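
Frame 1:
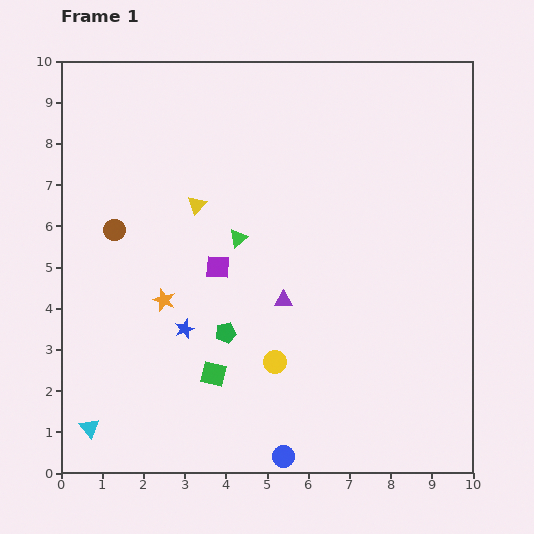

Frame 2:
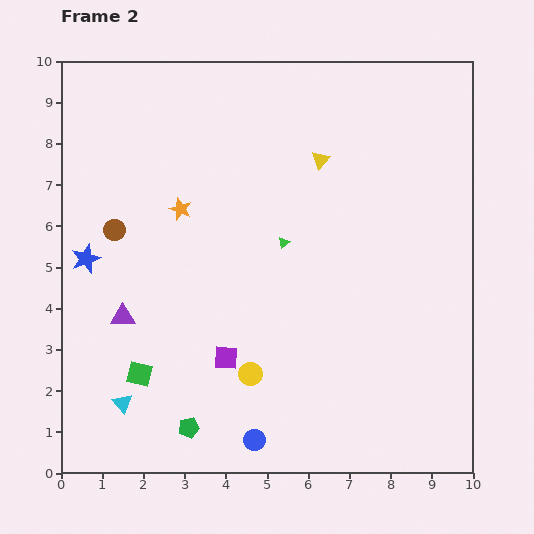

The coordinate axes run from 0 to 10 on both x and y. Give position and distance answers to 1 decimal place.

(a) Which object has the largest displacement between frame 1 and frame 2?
the purple triangle

(moved 3.9; next 3.2)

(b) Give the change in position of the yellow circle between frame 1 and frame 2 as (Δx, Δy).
(-0.6, -0.3)

The yellow circle was at (5.2, 2.7) in frame 1 and (4.6, 2.4) in frame 2.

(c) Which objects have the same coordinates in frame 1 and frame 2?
the brown circle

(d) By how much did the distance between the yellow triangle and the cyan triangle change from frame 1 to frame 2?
+1.6

Distance in frame 1: 6.0. Distance in frame 2: 7.6.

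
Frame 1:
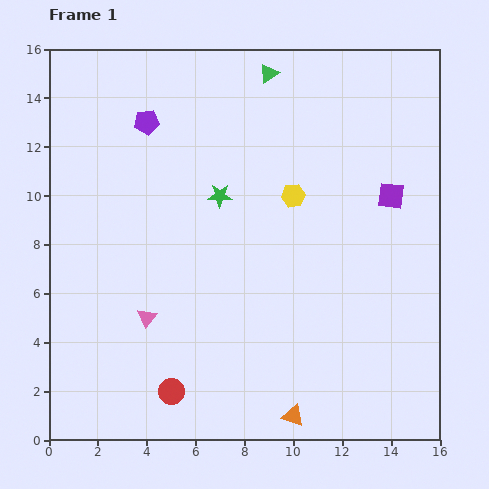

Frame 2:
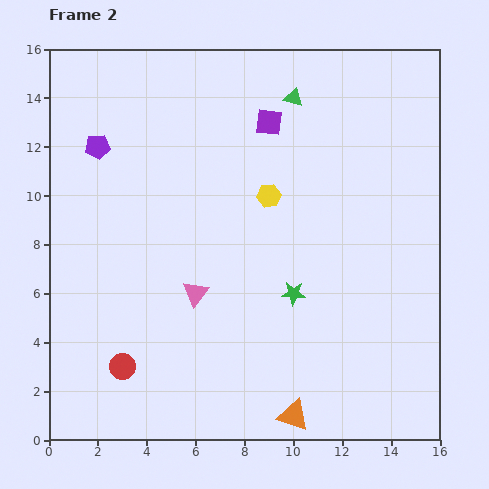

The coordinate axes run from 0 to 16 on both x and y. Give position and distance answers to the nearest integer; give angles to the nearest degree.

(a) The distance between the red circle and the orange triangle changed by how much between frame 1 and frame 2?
+2

Distance in frame 1: 5. Distance in frame 2: 7.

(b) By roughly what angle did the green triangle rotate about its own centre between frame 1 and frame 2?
48° clockwise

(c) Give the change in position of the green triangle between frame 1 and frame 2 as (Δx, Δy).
(1, -1)

The green triangle was at (9, 15) in frame 1 and (10, 14) in frame 2.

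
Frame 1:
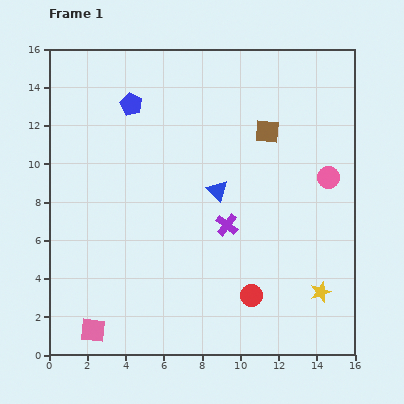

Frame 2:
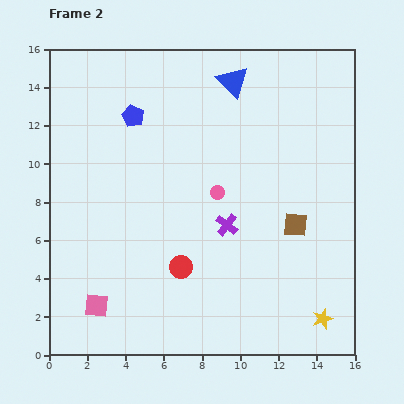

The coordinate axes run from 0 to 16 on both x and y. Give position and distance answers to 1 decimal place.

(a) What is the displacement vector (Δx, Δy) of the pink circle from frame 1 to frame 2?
(-5.8, -0.8)

The pink circle was at (14.6, 9.3) in frame 1 and (8.8, 8.5) in frame 2.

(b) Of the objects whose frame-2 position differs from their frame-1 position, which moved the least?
the blue pentagon

(moved 0.6)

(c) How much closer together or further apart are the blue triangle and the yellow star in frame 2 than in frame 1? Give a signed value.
+5.7

Distance in frame 1: 7.6. Distance in frame 2: 13.3.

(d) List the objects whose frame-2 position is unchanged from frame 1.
the purple cross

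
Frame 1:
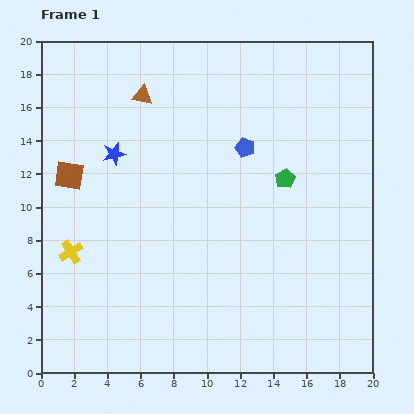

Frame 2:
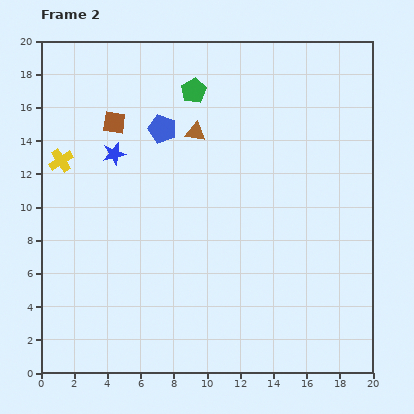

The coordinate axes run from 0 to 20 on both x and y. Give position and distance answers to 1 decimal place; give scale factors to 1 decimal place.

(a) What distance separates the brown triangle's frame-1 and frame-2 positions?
3.9

The brown triangle moved from (6.1, 16.7) to (9.3, 14.5), a distance of √(3.2² + 2.2²) ≈ 3.9.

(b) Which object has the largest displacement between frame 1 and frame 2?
the green pentagon

(moved 7.6; next 5.5)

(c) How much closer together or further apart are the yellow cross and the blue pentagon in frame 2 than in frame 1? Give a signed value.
-5.8

Distance in frame 1: 12.2. Distance in frame 2: 6.4.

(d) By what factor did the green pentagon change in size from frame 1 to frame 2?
1.3×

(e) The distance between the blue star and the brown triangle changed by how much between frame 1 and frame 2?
+1.2

Distance in frame 1: 3.9. Distance in frame 2: 5.1.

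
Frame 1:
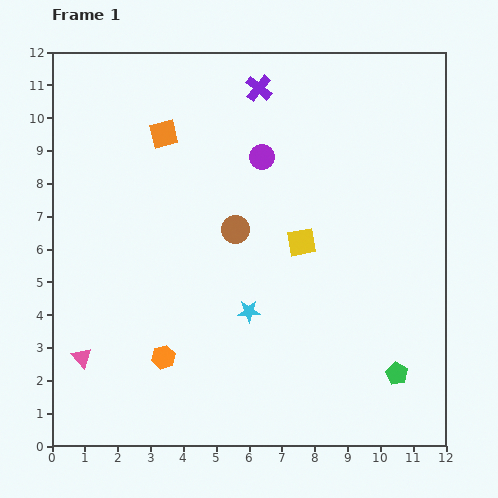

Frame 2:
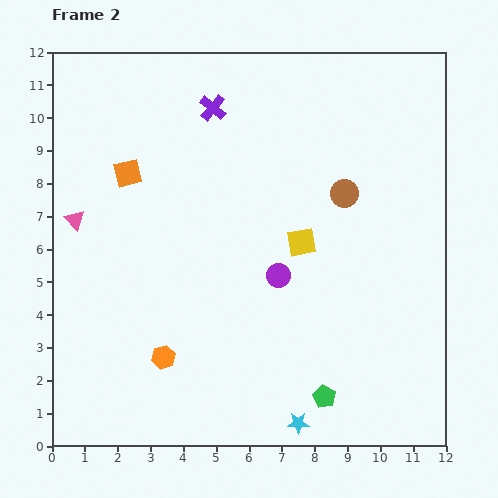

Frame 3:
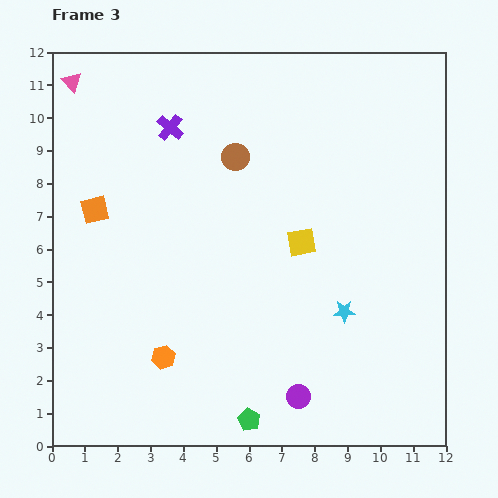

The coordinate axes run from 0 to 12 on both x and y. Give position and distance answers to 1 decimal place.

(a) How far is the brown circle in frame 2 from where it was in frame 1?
3.5

The brown circle moved from (5.6, 6.6) to (8.9, 7.7), a distance of √(3.3² + 1.1²) ≈ 3.5.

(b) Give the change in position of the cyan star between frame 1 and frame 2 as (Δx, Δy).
(1.5, -3.4)

The cyan star was at (6.0, 4.1) in frame 1 and (7.5, 0.7) in frame 2.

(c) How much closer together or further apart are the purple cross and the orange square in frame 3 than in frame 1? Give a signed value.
+0.2

Distance in frame 1: 3.2. Distance in frame 3: 3.4.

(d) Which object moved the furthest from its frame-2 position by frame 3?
the pink triangle

(moved 4.2; next 3.7)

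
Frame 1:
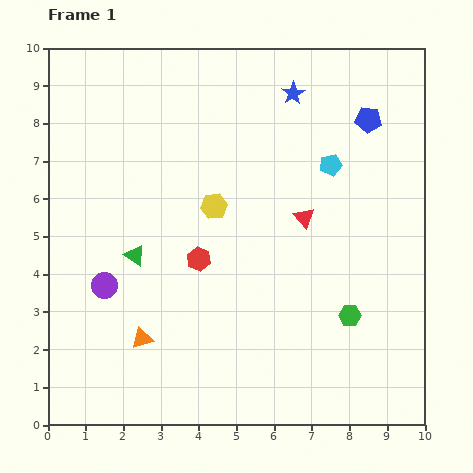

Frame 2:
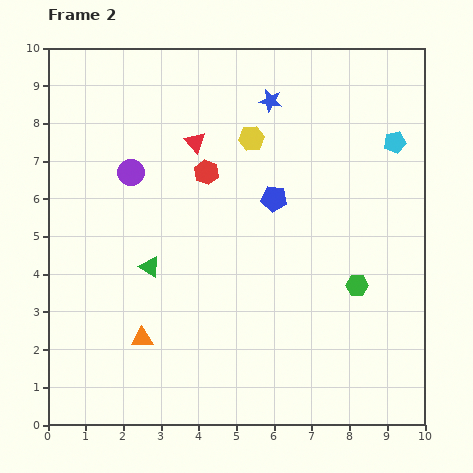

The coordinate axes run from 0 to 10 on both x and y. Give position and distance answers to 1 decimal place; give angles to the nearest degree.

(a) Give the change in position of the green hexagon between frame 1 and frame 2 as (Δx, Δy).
(0.2, 0.8)

The green hexagon was at (8.0, 2.9) in frame 1 and (8.2, 3.7) in frame 2.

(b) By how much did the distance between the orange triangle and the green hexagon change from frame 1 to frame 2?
+0.4

Distance in frame 1: 5.5. Distance in frame 2: 5.9.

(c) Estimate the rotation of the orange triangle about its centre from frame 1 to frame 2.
16° clockwise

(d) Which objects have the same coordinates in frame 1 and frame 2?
the orange triangle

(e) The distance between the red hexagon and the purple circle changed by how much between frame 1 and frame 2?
-0.6

Distance in frame 1: 2.6. Distance in frame 2: 2.0.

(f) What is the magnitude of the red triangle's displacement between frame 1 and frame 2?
3.5

The red triangle moved from (6.8, 5.5) to (3.9, 7.5), a distance of √(2.9² + 2.0²) ≈ 3.5.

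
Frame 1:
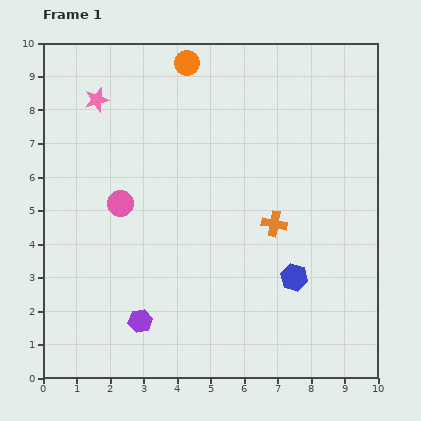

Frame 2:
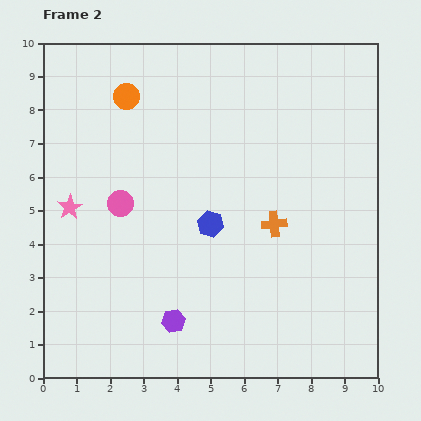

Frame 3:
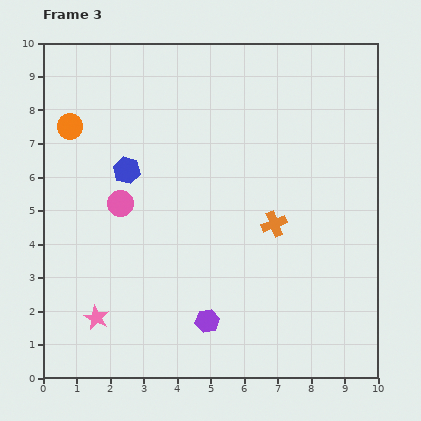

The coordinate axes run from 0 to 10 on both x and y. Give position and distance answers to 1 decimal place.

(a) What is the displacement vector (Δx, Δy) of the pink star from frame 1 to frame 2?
(-0.8, -3.2)

The pink star was at (1.6, 8.3) in frame 1 and (0.8, 5.1) in frame 2.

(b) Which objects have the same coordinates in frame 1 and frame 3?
the pink circle, the orange cross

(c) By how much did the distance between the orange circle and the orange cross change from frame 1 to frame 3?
+1.3

Distance in frame 1: 5.5. Distance in frame 3: 6.8.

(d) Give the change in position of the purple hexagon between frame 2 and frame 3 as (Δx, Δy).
(1.0, 0.0)

The purple hexagon was at (3.9, 1.7) in frame 2 and (4.9, 1.7) in frame 3.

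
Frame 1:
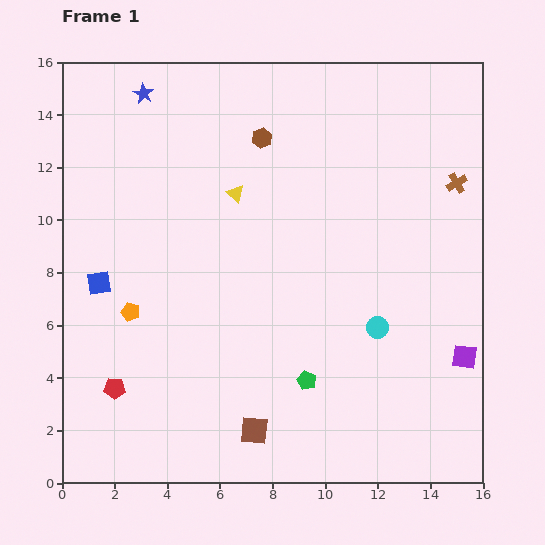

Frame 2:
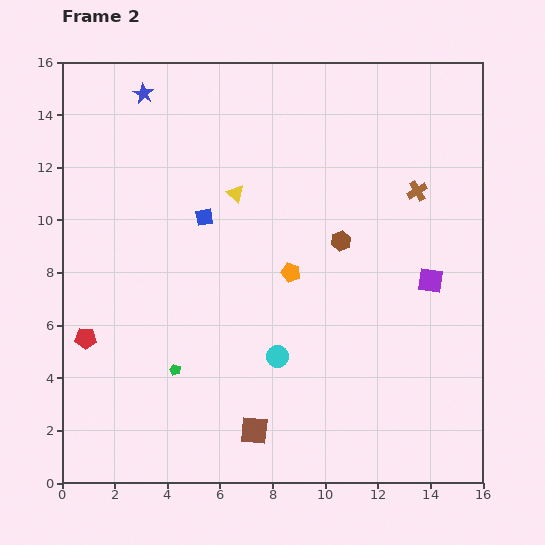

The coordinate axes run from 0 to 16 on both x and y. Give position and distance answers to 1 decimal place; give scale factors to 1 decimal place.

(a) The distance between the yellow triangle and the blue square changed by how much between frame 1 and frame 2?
-4.7

Distance in frame 1: 6.2. Distance in frame 2: 1.5.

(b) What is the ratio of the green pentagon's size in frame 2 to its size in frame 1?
0.6×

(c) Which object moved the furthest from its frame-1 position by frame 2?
the orange pentagon

(moved 6.3; next 5.0)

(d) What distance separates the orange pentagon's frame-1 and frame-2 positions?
6.3

The orange pentagon moved from (2.6, 6.5) to (8.7, 8.0), a distance of √(6.1² + 1.5²) ≈ 6.3.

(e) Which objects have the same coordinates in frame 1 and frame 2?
the yellow triangle, the brown square, the blue star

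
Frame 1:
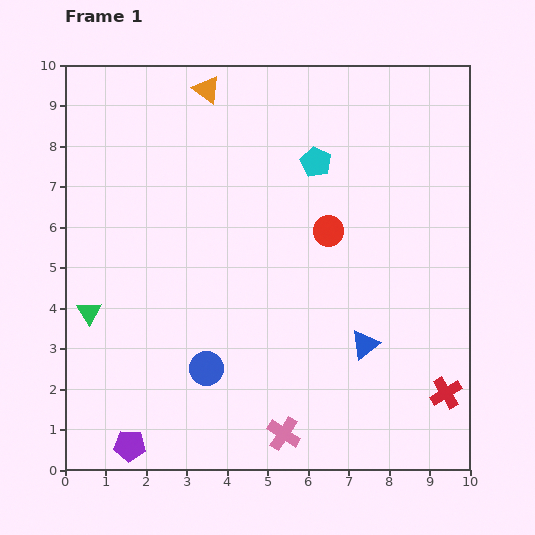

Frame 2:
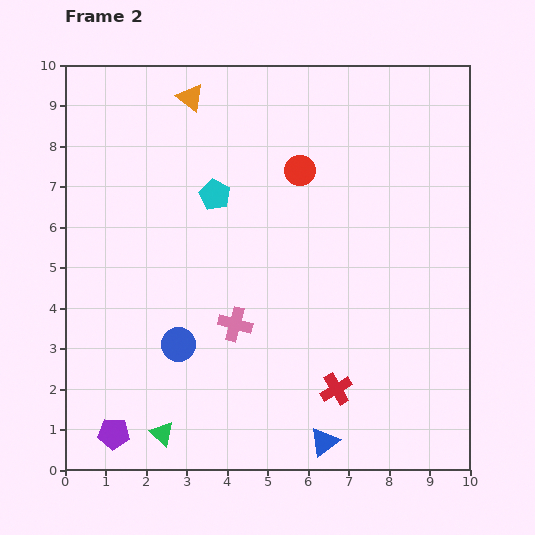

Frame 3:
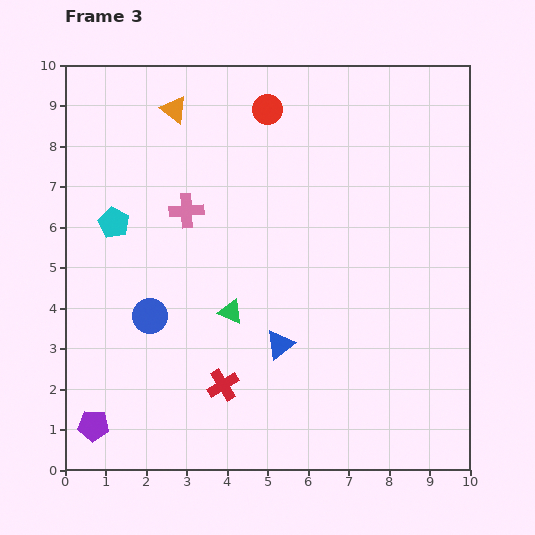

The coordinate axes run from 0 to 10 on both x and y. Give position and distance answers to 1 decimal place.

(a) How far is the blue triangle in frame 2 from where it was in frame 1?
2.6

The blue triangle moved from (7.4, 3.1) to (6.4, 0.7), a distance of √(1.0² + 2.4²) ≈ 2.6.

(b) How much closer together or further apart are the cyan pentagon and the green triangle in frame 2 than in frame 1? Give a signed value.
-0.7

Distance in frame 1: 6.7. Distance in frame 2: 6.0.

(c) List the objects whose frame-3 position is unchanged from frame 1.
none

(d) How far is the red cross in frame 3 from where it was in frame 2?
2.8

The red cross moved from (6.7, 2.0) to (3.9, 2.1), a distance of √(2.8² + 0.1²) ≈ 2.8.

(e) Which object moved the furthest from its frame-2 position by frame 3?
the green triangle

(moved 3.4; next 3.0)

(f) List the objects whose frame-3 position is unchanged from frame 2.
none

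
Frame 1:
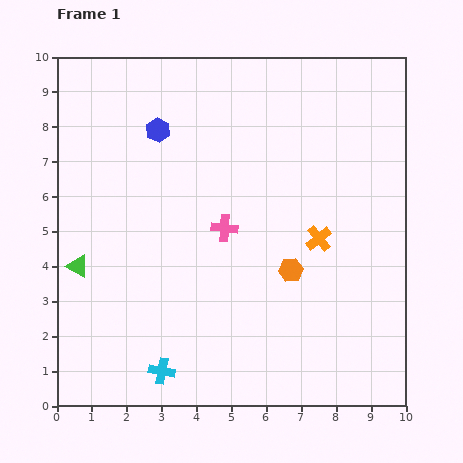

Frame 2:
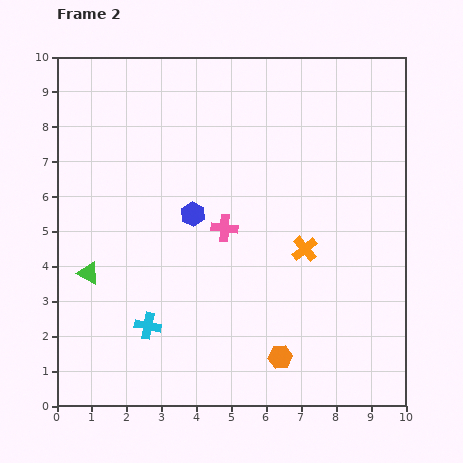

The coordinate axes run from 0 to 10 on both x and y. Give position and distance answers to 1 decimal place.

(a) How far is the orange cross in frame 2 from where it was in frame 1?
0.5

The orange cross moved from (7.5, 4.8) to (7.1, 4.5), a distance of √(0.4² + 0.3²) ≈ 0.5.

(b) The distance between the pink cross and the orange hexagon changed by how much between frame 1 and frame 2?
+1.8

Distance in frame 1: 2.2. Distance in frame 2: 4.0.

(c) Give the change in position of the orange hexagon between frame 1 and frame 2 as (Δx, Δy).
(-0.3, -2.5)

The orange hexagon was at (6.7, 3.9) in frame 1 and (6.4, 1.4) in frame 2.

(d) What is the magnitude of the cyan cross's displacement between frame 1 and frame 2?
1.4

The cyan cross moved from (3.0, 1.0) to (2.6, 2.3), a distance of √(0.4² + 1.3²) ≈ 1.4.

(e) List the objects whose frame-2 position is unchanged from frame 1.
the pink cross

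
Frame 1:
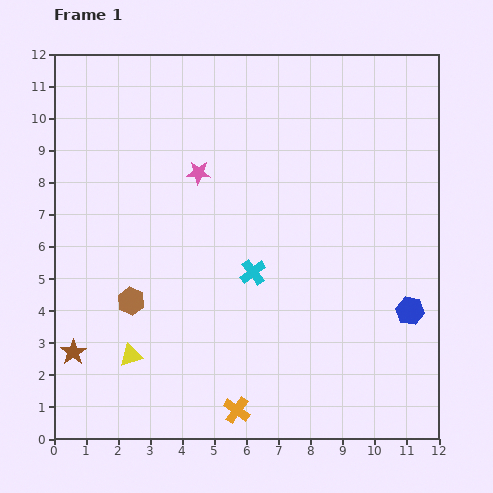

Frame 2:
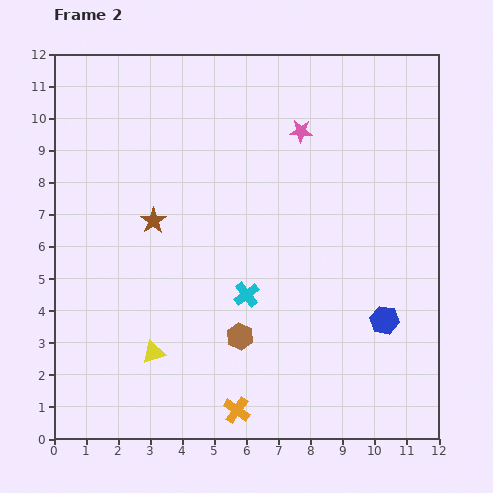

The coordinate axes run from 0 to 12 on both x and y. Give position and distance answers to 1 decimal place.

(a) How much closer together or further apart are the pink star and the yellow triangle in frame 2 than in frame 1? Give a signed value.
+2.2

Distance in frame 1: 6.1. Distance in frame 2: 8.3.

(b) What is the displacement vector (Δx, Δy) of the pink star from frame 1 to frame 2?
(3.2, 1.3)

The pink star was at (4.5, 8.3) in frame 1 and (7.7, 9.6) in frame 2.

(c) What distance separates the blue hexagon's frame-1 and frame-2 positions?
0.9

The blue hexagon moved from (11.1, 4.0) to (10.3, 3.7), a distance of √(0.8² + 0.3²) ≈ 0.9.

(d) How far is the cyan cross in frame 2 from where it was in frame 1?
0.7

The cyan cross moved from (6.2, 5.2) to (6.0, 4.5), a distance of √(0.2² + 0.7²) ≈ 0.7.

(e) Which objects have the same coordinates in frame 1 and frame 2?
the orange cross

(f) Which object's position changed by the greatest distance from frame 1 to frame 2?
the brown star

(moved 4.8; next 3.6)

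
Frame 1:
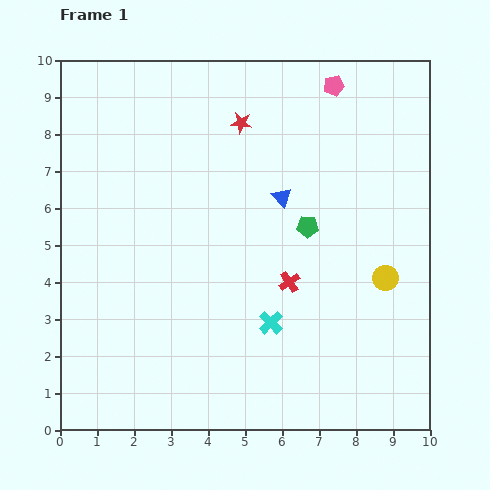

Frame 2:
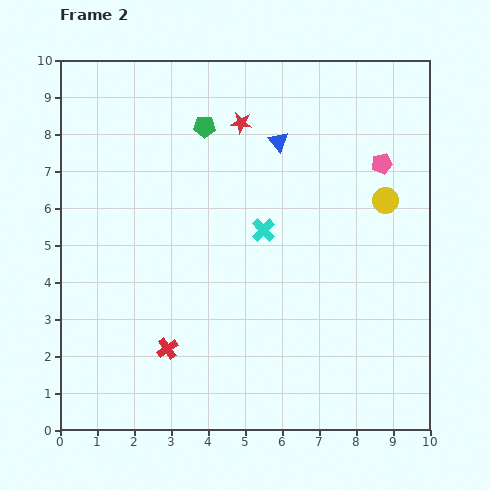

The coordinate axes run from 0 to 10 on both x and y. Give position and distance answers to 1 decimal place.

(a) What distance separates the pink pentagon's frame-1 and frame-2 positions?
2.5

The pink pentagon moved from (7.4, 9.3) to (8.7, 7.2), a distance of √(1.3² + 2.1²) ≈ 2.5.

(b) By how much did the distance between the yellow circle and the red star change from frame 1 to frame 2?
-1.3

Distance in frame 1: 5.7. Distance in frame 2: 4.4.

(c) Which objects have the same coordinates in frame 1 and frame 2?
the red star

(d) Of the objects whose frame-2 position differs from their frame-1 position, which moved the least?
the blue triangle

(moved 1.5)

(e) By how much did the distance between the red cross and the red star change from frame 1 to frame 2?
+1.9

Distance in frame 1: 4.5. Distance in frame 2: 6.4.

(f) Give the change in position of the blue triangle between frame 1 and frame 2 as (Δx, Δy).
(-0.1, 1.5)

The blue triangle was at (6.0, 6.3) in frame 1 and (5.9, 7.8) in frame 2.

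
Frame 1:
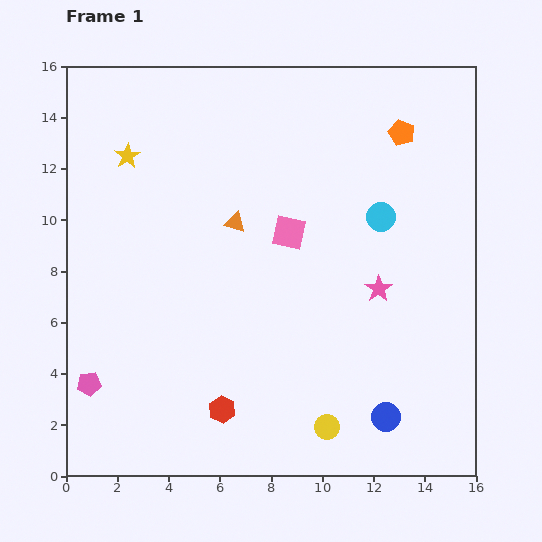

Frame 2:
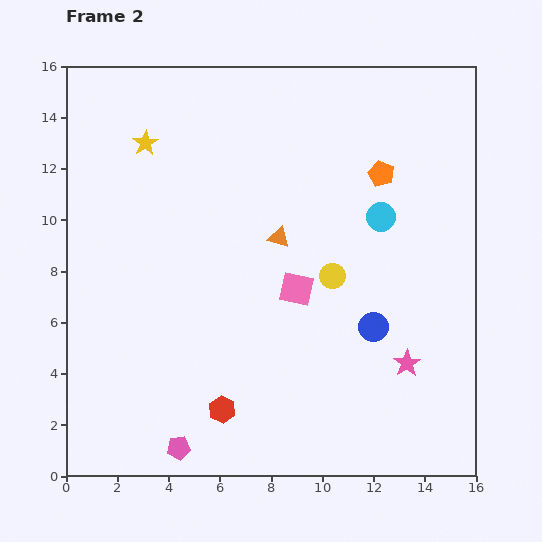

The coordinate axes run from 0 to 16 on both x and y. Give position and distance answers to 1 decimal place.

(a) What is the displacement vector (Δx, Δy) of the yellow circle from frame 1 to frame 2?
(0.2, 5.9)

The yellow circle was at (10.2, 1.9) in frame 1 and (10.4, 7.8) in frame 2.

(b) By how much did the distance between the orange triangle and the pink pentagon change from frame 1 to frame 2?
+0.6

Distance in frame 1: 8.5. Distance in frame 2: 9.1.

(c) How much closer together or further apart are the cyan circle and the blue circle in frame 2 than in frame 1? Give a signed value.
-3.5

Distance in frame 1: 7.8. Distance in frame 2: 4.3.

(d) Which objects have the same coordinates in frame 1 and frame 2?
the red hexagon, the cyan circle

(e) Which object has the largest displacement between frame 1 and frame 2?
the yellow circle

(moved 5.9; next 4.3)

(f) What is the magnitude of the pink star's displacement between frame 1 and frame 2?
3.1

The pink star moved from (12.2, 7.3) to (13.3, 4.4), a distance of √(1.1² + 2.9²) ≈ 3.1.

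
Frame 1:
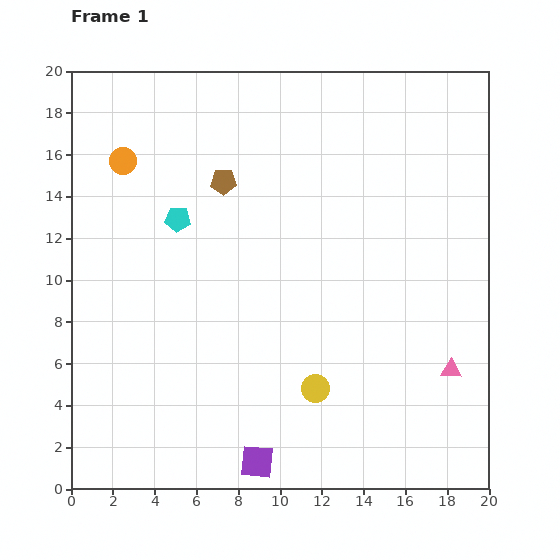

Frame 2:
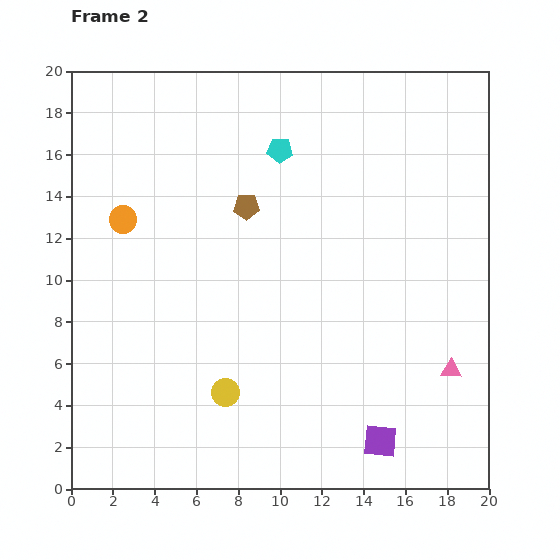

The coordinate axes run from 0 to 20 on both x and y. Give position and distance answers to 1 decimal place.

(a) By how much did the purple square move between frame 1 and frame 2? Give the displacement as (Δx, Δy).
(5.9, 1.0)

The purple square was at (8.9, 1.3) in frame 1 and (14.8, 2.3) in frame 2.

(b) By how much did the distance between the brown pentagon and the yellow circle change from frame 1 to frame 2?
-1.8

Distance in frame 1: 10.8. Distance in frame 2: 9.0.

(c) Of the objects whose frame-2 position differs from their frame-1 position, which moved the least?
the brown pentagon

(moved 1.6)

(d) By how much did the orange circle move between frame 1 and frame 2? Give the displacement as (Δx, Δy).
(0.0, -2.8)

The orange circle was at (2.5, 15.7) in frame 1 and (2.5, 12.9) in frame 2.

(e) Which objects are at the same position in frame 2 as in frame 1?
the pink triangle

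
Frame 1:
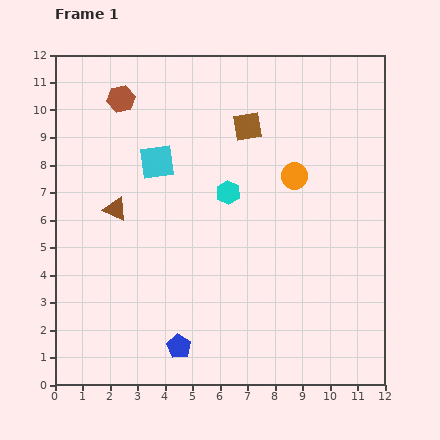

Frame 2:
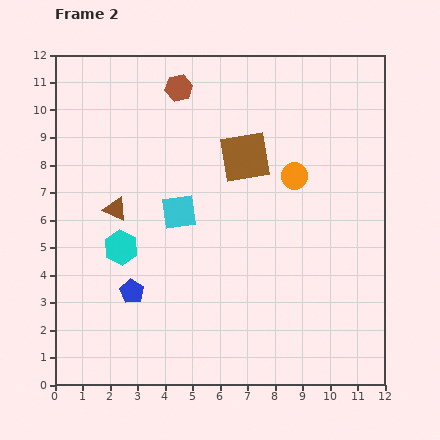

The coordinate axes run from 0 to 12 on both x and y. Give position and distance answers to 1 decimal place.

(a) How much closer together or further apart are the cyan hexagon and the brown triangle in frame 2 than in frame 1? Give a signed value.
-2.7

Distance in frame 1: 4.1. Distance in frame 2: 1.4.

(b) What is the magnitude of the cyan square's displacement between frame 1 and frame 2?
2.0

The cyan square moved from (3.7, 8.1) to (4.5, 6.3), a distance of √(0.8² + 1.8²) ≈ 2.0.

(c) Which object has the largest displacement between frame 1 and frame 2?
the cyan hexagon

(moved 4.4; next 2.6)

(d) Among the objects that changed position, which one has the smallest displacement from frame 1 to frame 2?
the brown square

(moved 1.1)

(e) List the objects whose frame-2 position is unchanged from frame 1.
the brown triangle, the orange circle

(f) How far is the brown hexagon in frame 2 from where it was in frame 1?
2.1

The brown hexagon moved from (2.4, 10.4) to (4.5, 10.8), a distance of √(2.1² + 0.4²) ≈ 2.1.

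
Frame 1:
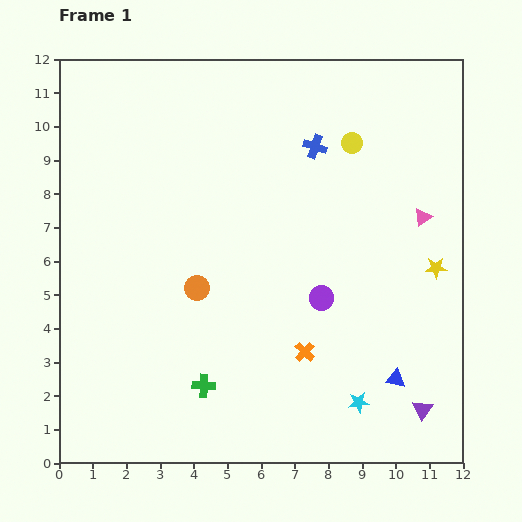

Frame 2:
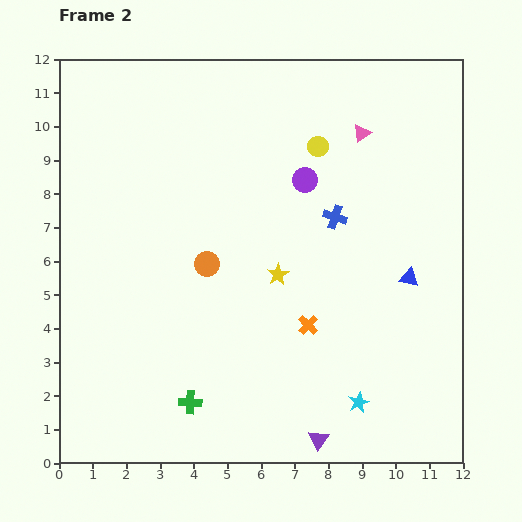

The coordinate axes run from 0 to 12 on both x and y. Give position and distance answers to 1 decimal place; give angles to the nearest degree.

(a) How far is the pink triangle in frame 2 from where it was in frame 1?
3.1

The pink triangle moved from (10.8, 7.3) to (9.0, 9.8), a distance of √(1.8² + 2.5²) ≈ 3.1.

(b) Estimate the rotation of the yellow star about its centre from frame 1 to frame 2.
29° counter-clockwise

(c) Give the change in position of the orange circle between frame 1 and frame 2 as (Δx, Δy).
(0.3, 0.7)

The orange circle was at (4.1, 5.2) in frame 1 and (4.4, 5.9) in frame 2.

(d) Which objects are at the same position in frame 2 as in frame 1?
the cyan star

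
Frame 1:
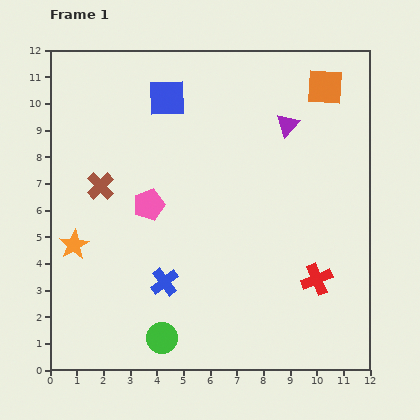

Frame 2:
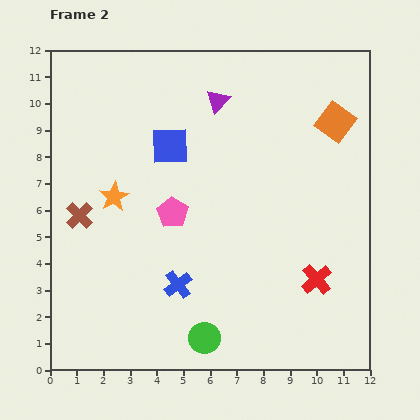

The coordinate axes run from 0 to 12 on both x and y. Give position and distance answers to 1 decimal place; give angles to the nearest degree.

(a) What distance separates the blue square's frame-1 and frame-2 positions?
1.8

The blue square moved from (4.4, 10.2) to (4.5, 8.4), a distance of √(0.1² + 1.8²) ≈ 1.8.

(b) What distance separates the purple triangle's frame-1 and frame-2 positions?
2.8

The purple triangle moved from (8.9, 9.2) to (6.3, 10.1), a distance of √(2.6² + 0.9²) ≈ 2.8.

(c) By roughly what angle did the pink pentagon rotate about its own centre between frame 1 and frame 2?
20° counter-clockwise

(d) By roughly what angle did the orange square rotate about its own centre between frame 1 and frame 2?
33° clockwise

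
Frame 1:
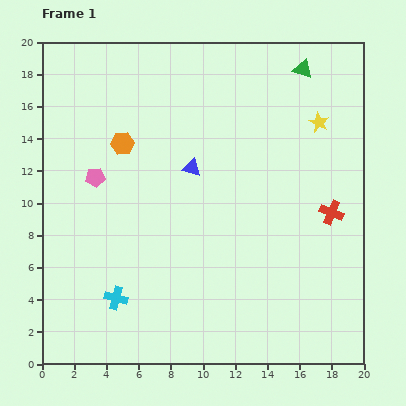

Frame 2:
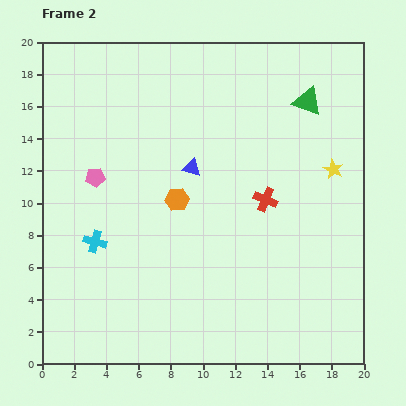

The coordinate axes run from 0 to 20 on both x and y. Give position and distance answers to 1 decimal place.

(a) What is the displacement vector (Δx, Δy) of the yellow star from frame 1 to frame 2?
(0.9, -2.9)

The yellow star was at (17.2, 15.0) in frame 1 and (18.1, 12.1) in frame 2.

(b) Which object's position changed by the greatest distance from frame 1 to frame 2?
the orange hexagon

(moved 4.9; next 4.2)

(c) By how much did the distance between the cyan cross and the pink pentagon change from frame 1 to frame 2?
-3.6

Distance in frame 1: 7.6. Distance in frame 2: 4.0.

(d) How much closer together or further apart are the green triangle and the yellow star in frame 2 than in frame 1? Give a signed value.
+1.1

Distance in frame 1: 3.4. Distance in frame 2: 4.5.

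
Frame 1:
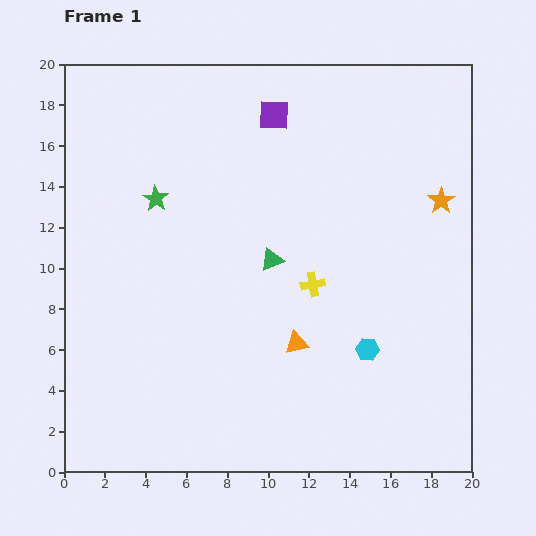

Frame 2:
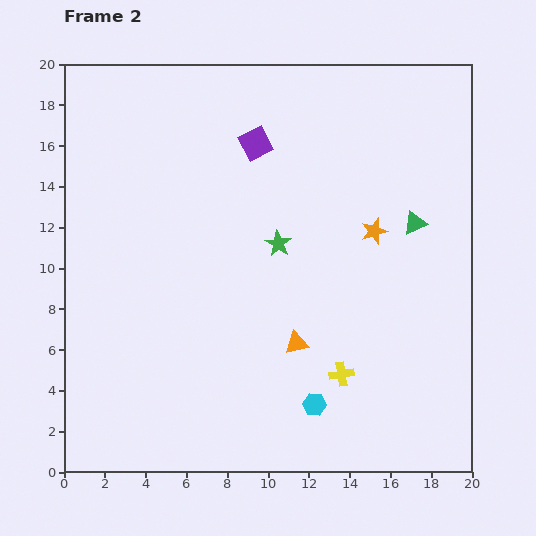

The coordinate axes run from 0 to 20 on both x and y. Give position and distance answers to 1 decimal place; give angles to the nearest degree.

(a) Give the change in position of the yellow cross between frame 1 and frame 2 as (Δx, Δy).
(1.4, -4.4)

The yellow cross was at (12.2, 9.2) in frame 1 and (13.6, 4.8) in frame 2.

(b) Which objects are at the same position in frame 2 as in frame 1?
the orange triangle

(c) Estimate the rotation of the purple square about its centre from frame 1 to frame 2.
29° counter-clockwise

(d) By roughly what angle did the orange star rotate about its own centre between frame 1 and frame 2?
15° clockwise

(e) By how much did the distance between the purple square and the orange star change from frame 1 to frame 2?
-2.0

Distance in frame 1: 9.2. Distance in frame 2: 7.2.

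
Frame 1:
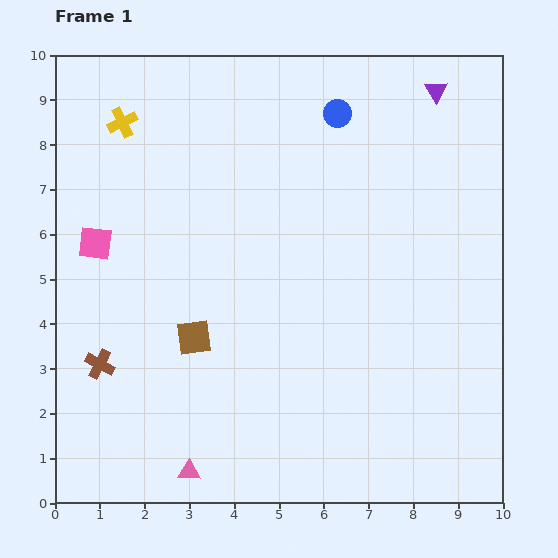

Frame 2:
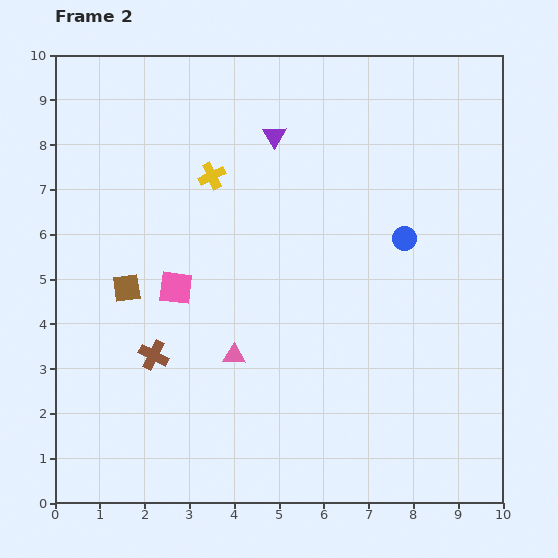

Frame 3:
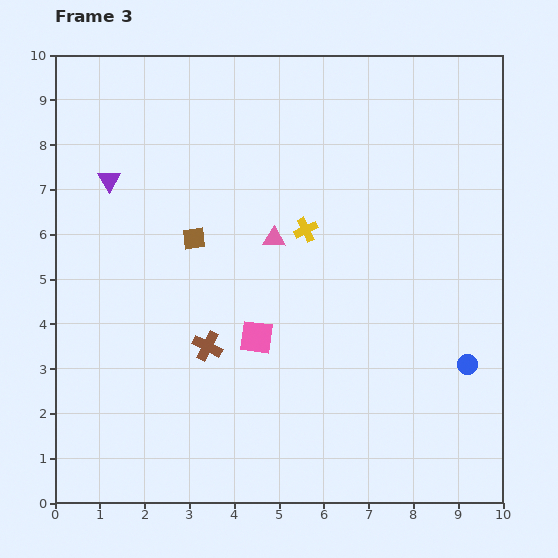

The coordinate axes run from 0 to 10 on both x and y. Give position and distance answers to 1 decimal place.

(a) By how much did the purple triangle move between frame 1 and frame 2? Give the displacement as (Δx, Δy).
(-3.6, -1.0)

The purple triangle was at (8.5, 9.2) in frame 1 and (4.9, 8.2) in frame 2.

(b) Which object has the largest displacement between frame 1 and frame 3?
the purple triangle

(moved 7.6; next 6.3)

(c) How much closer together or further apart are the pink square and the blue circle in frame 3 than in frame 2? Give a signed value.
-0.5

Distance in frame 2: 5.2. Distance in frame 3: 4.7.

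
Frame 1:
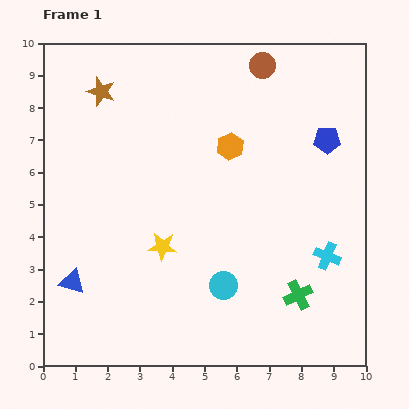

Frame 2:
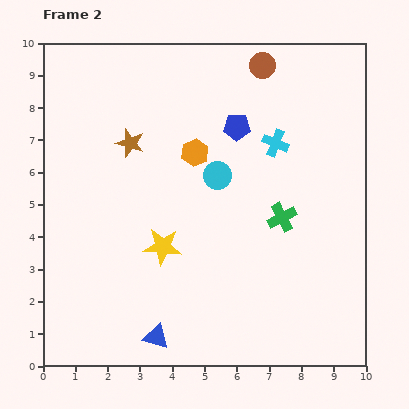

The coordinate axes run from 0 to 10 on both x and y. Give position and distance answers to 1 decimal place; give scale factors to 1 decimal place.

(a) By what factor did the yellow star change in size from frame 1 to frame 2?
1.3×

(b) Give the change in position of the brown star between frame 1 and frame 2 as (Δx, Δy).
(0.9, -1.6)

The brown star was at (1.8, 8.5) in frame 1 and (2.7, 6.9) in frame 2.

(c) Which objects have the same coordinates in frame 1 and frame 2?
the brown circle, the yellow star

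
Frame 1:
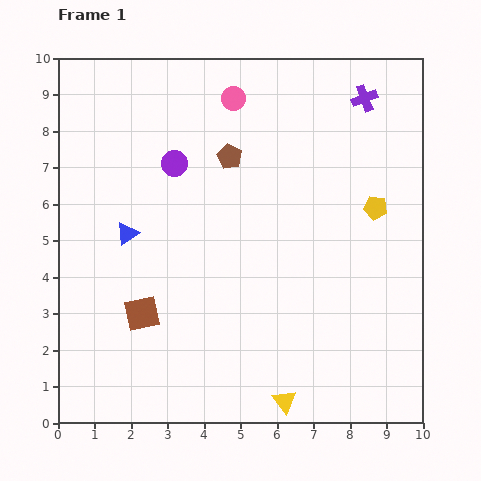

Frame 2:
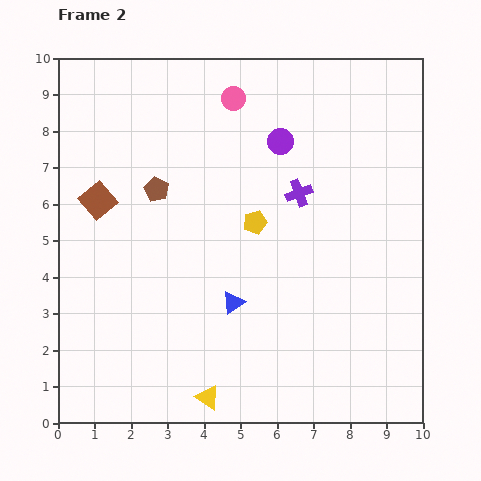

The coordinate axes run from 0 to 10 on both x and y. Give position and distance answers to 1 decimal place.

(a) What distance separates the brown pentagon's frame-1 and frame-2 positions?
2.2

The brown pentagon moved from (4.7, 7.3) to (2.7, 6.4), a distance of √(2.0² + 0.9²) ≈ 2.2.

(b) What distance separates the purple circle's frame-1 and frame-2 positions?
3.0

The purple circle moved from (3.2, 7.1) to (6.1, 7.7), a distance of √(2.9² + 0.6²) ≈ 3.0.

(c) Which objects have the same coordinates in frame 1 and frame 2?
the pink circle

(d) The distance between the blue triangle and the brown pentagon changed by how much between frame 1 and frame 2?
+0.2

Distance in frame 1: 3.5. Distance in frame 2: 3.7.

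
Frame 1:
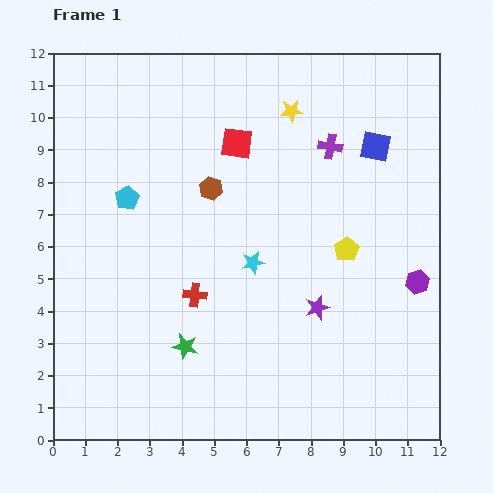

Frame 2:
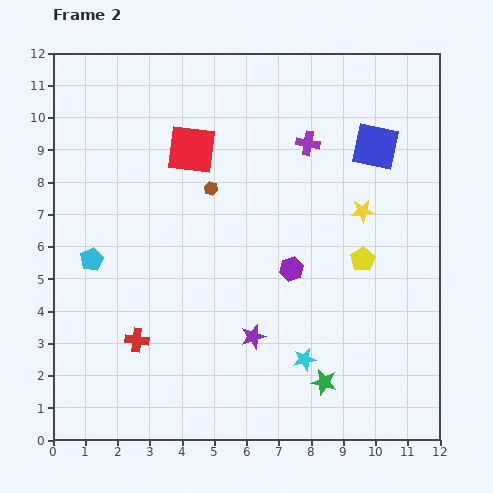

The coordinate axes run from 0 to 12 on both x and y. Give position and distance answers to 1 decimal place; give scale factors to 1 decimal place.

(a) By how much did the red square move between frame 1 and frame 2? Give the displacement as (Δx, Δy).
(-1.4, -0.2)

The red square was at (5.7, 9.2) in frame 1 and (4.3, 9.0) in frame 2.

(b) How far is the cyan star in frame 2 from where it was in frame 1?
3.4

The cyan star moved from (6.2, 5.5) to (7.8, 2.5), a distance of √(1.6² + 3.0²) ≈ 3.4.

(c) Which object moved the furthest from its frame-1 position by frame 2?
the green star

(moved 4.4; next 3.9)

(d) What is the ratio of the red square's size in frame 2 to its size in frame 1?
1.5×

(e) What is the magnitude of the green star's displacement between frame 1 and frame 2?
4.4

The green star moved from (4.1, 2.9) to (8.4, 1.8), a distance of √(4.3² + 1.1²) ≈ 4.4.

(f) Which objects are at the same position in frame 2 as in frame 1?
the brown hexagon, the blue square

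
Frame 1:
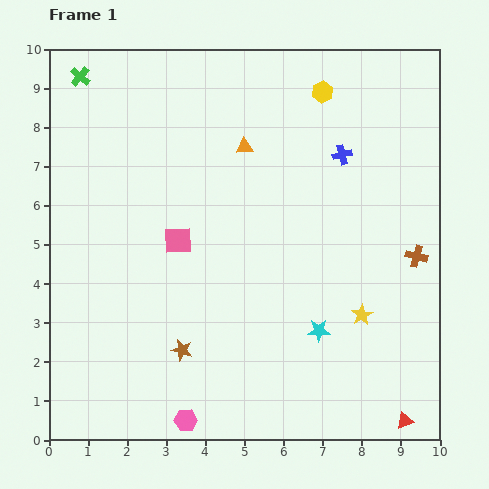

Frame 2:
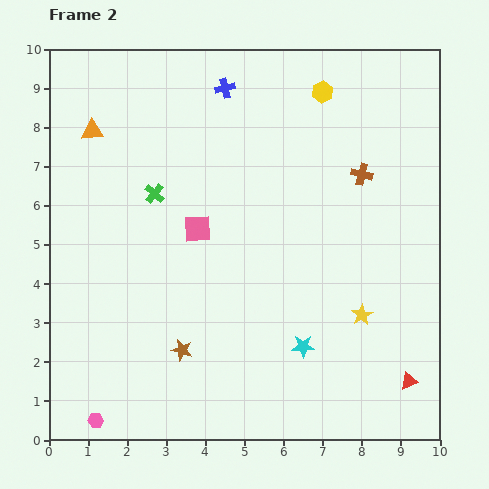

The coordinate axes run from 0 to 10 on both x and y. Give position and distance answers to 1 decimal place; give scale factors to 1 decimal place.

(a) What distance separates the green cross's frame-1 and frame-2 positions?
3.6

The green cross moved from (0.8, 9.3) to (2.7, 6.3), a distance of √(1.9² + 3.0²) ≈ 3.6.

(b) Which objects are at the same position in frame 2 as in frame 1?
the yellow star, the brown star, the yellow hexagon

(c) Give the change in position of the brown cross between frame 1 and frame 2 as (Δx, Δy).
(-1.4, 2.1)

The brown cross was at (9.4, 4.7) in frame 1 and (8.0, 6.8) in frame 2.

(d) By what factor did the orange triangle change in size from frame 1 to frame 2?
1.3×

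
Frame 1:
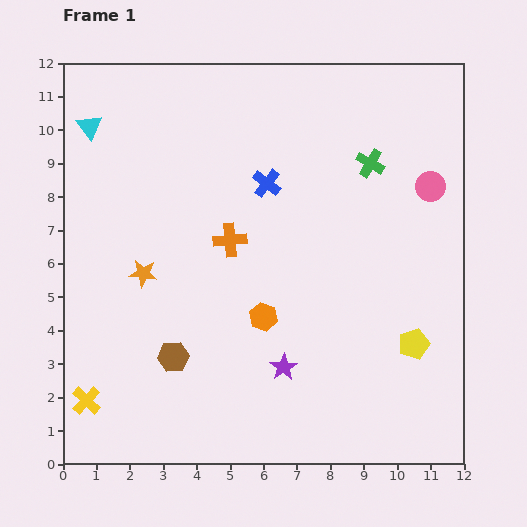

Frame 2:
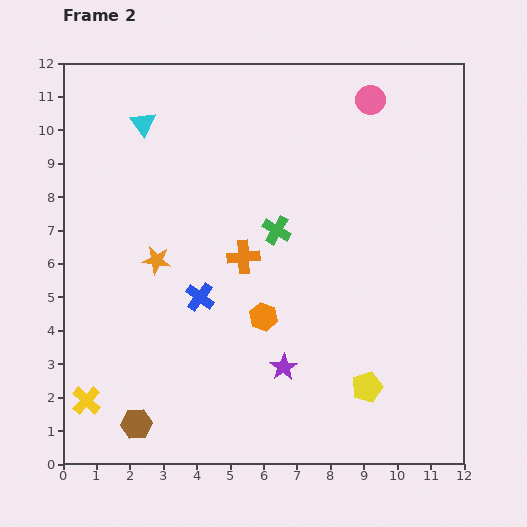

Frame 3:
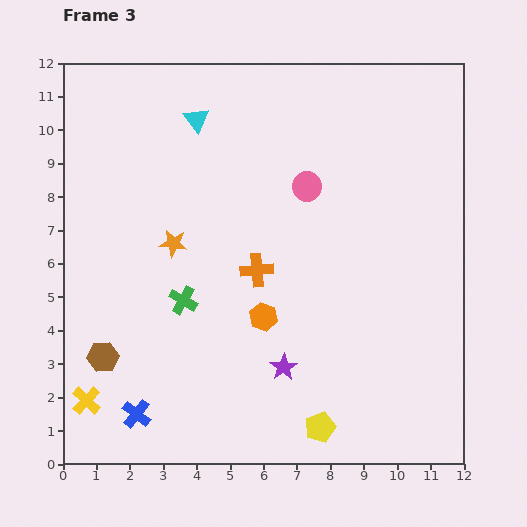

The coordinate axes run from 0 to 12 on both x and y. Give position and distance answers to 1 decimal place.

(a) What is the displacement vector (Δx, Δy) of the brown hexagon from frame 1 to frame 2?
(-1.1, -2.0)

The brown hexagon was at (3.3, 3.2) in frame 1 and (2.2, 1.2) in frame 2.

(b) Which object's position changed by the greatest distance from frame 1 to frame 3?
the blue cross

(moved 7.9; next 6.9)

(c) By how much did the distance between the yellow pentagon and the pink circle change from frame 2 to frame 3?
-1.4

Distance in frame 2: 8.6. Distance in frame 3: 7.2.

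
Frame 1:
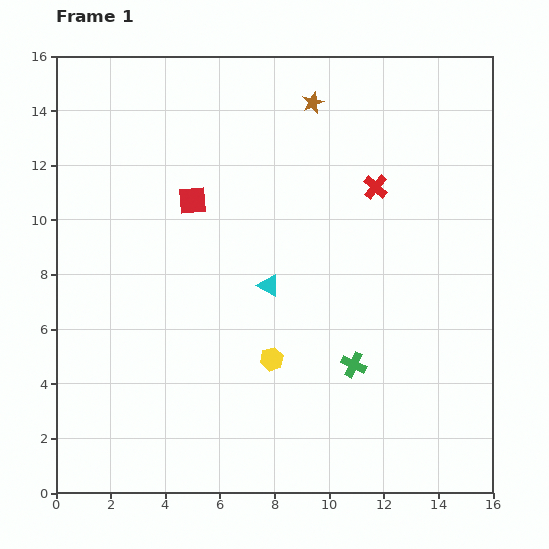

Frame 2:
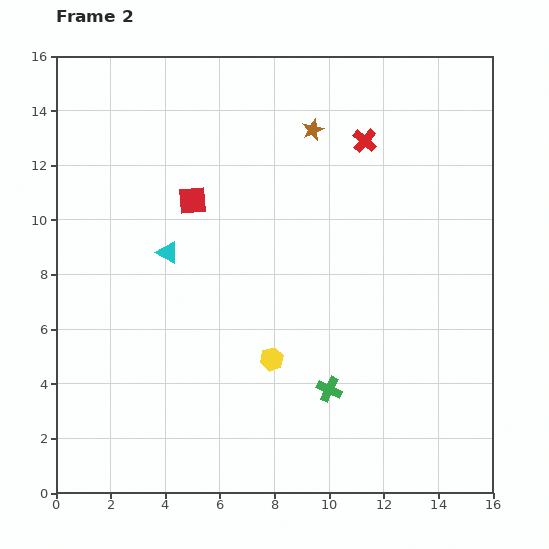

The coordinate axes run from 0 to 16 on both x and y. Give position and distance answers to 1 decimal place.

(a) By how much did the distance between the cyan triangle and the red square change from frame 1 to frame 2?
-2.1

Distance in frame 1: 4.2. Distance in frame 2: 2.1.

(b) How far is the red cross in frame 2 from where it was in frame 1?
1.7

The red cross moved from (11.7, 11.2) to (11.3, 12.9), a distance of √(0.4² + 1.7²) ≈ 1.7.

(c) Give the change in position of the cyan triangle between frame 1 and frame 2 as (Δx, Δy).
(-3.7, 1.2)

The cyan triangle was at (7.8, 7.6) in frame 1 and (4.1, 8.8) in frame 2.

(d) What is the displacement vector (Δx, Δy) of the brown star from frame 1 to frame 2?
(0.0, -1.0)

The brown star was at (9.4, 14.3) in frame 1 and (9.4, 13.3) in frame 2.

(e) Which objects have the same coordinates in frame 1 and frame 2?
the yellow hexagon, the red square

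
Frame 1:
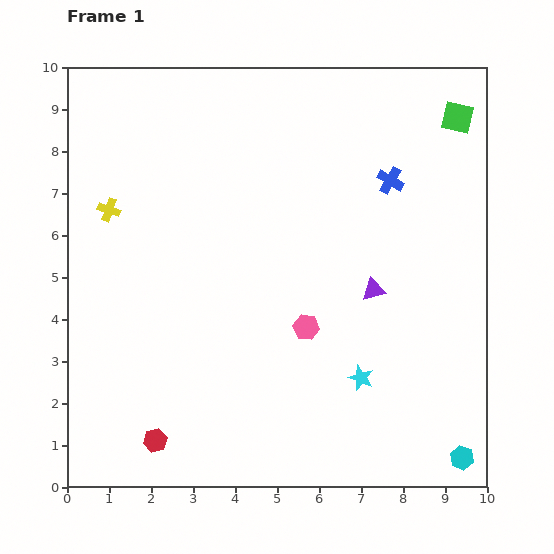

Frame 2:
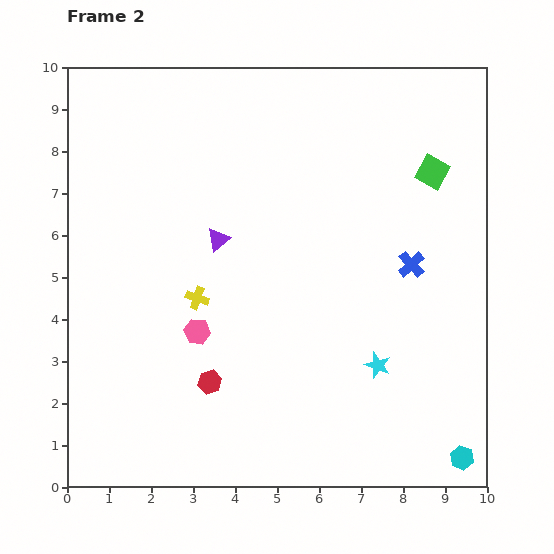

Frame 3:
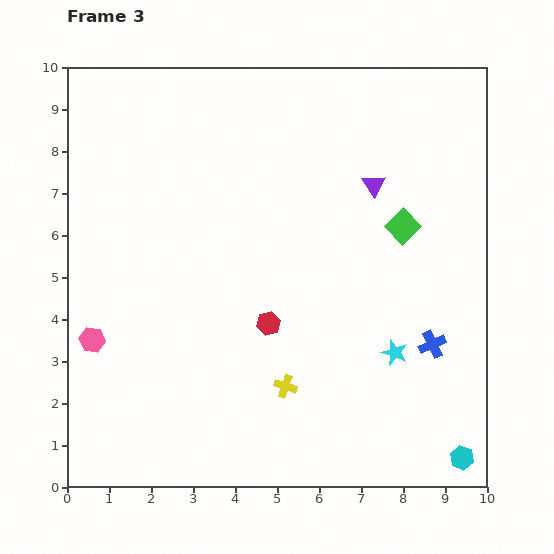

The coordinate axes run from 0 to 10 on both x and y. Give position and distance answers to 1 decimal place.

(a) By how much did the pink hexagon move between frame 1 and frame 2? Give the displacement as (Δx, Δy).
(-2.6, -0.1)

The pink hexagon was at (5.7, 3.8) in frame 1 and (3.1, 3.7) in frame 2.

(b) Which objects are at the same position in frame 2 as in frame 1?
the cyan hexagon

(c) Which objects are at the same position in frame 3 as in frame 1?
the cyan hexagon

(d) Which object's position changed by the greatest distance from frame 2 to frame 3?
the purple triangle

(moved 3.9; next 3.0)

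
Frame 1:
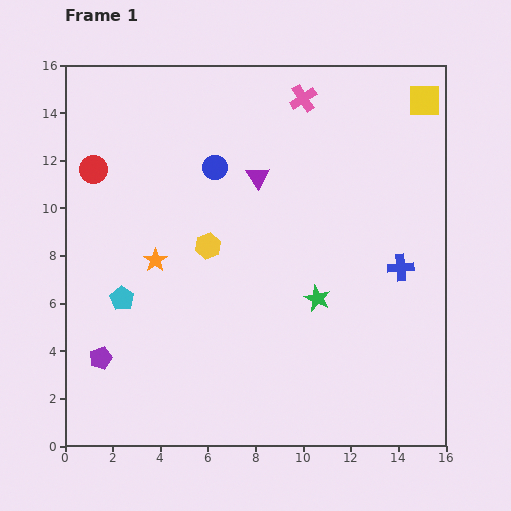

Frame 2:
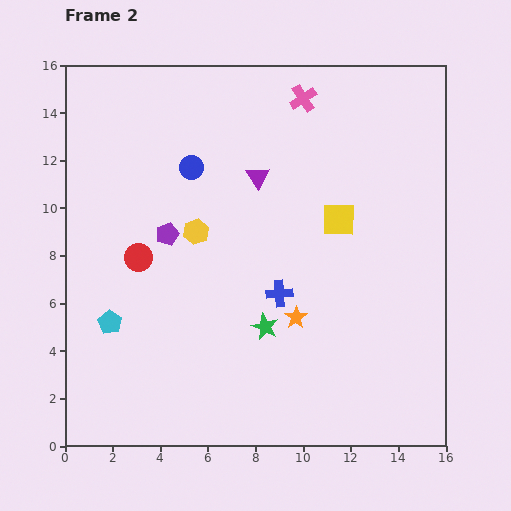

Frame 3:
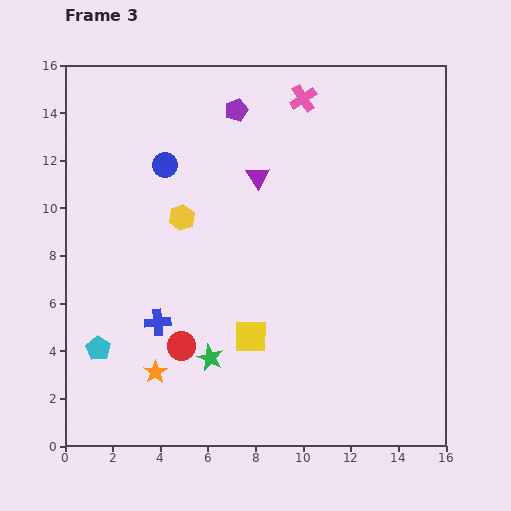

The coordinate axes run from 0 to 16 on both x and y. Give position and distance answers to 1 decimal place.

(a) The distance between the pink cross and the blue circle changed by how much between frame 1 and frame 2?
+0.8

Distance in frame 1: 4.7. Distance in frame 2: 5.5.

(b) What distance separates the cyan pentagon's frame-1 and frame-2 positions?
1.1

The cyan pentagon moved from (2.4, 6.2) to (1.9, 5.2), a distance of √(0.5² + 1.0²) ≈ 1.1.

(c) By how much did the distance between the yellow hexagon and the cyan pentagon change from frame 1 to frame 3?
+2.3

Distance in frame 1: 4.2. Distance in frame 3: 6.5.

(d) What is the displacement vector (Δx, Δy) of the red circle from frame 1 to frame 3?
(3.7, -7.4)

The red circle was at (1.2, 11.6) in frame 1 and (4.9, 4.2) in frame 3.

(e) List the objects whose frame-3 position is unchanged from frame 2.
the purple triangle, the pink cross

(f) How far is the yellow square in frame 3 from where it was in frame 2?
6.1

The yellow square moved from (11.5, 9.5) to (7.8, 4.6), a distance of √(3.7² + 4.9²) ≈ 6.1.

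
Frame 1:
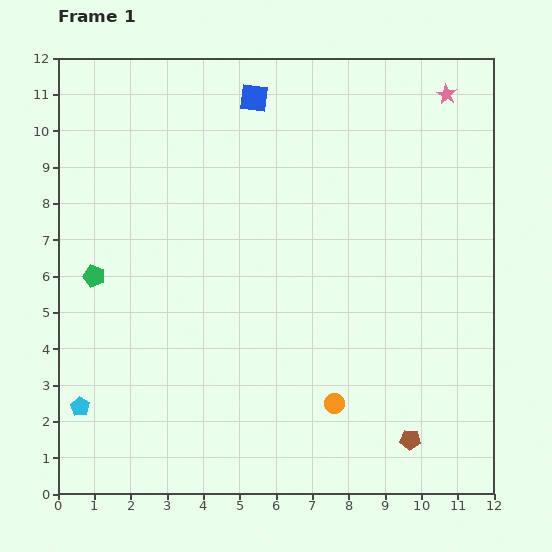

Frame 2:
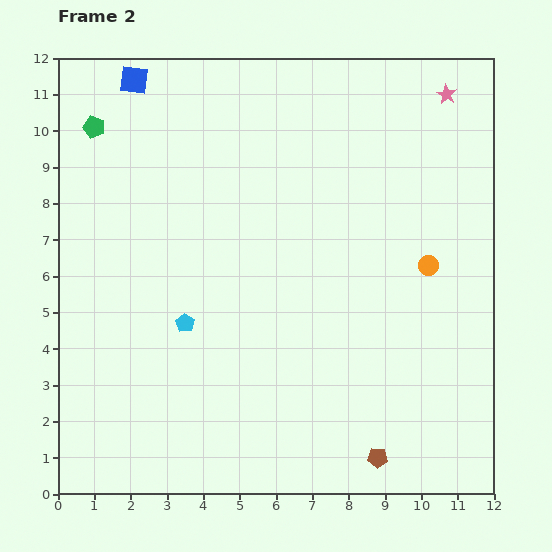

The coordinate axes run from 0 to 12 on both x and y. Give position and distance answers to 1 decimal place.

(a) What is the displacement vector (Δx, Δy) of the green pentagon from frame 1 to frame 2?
(0.0, 4.1)

The green pentagon was at (1.0, 6.0) in frame 1 and (1.0, 10.1) in frame 2.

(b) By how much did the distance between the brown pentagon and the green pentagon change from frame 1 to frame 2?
+2.2

Distance in frame 1: 9.8. Distance in frame 2: 12.0.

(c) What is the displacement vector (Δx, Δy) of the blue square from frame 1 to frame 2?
(-3.3, 0.5)

The blue square was at (5.4, 10.9) in frame 1 and (2.1, 11.4) in frame 2.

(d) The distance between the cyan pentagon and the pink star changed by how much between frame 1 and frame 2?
-3.7

Distance in frame 1: 13.3. Distance in frame 2: 9.6.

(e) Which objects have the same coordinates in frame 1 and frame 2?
the pink star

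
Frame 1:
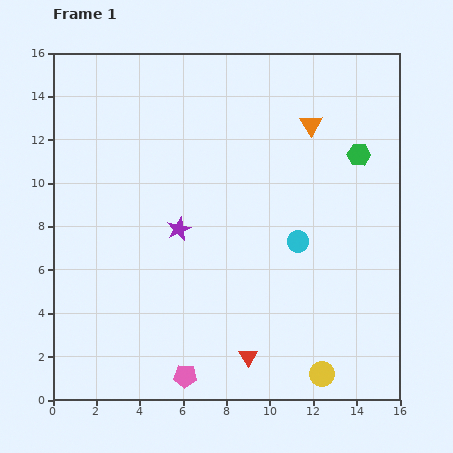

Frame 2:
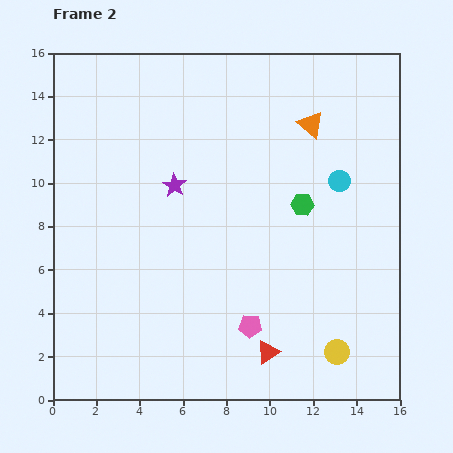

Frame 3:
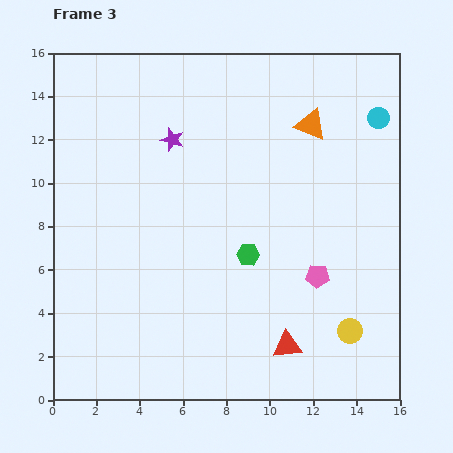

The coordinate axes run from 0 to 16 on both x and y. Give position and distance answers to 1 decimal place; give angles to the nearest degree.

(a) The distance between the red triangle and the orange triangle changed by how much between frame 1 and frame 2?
-0.4

Distance in frame 1: 11.1. Distance in frame 2: 10.7.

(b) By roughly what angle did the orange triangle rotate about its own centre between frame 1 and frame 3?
36° counter-clockwise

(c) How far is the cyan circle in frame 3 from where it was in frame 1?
6.8

The cyan circle moved from (11.3, 7.3) to (15.0, 13.0), a distance of √(3.7² + 5.7²) ≈ 6.8.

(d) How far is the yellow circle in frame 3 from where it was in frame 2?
1.2

The yellow circle moved from (13.1, 2.2) to (13.7, 3.2), a distance of √(0.6² + 1.0²) ≈ 1.2.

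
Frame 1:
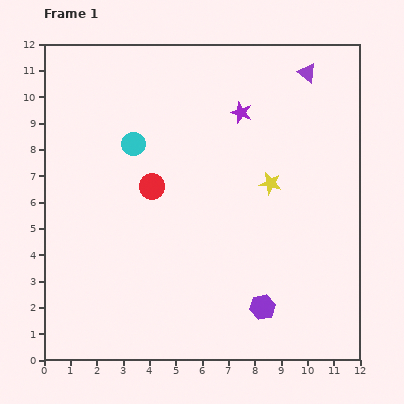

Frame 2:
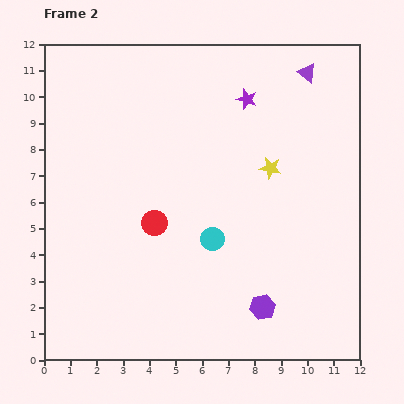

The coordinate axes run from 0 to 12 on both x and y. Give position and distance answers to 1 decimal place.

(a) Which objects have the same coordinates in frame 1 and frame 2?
the purple hexagon, the purple triangle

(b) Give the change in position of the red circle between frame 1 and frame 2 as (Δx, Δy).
(0.1, -1.4)

The red circle was at (4.1, 6.6) in frame 1 and (4.2, 5.2) in frame 2.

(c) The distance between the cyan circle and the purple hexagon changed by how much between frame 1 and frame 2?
-4.7

Distance in frame 1: 7.9. Distance in frame 2: 3.2.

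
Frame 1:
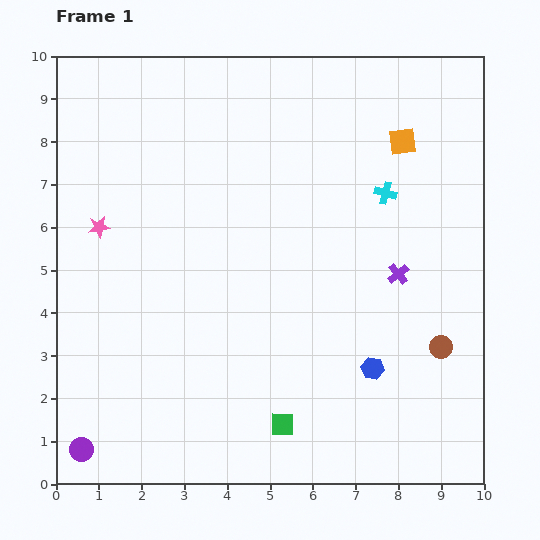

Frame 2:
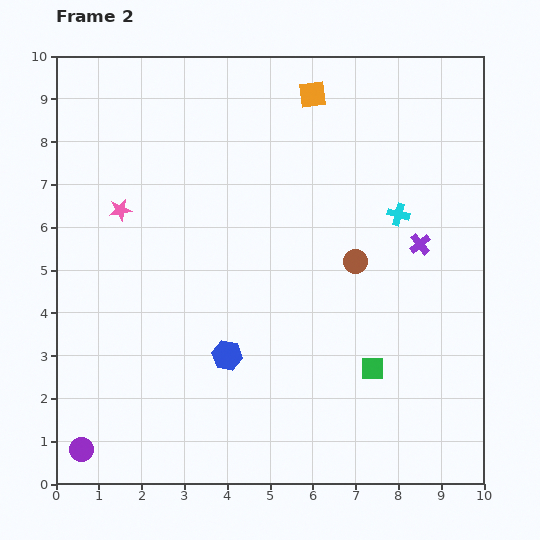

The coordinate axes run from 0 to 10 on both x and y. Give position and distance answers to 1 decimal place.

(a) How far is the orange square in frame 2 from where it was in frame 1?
2.4

The orange square moved from (8.1, 8.0) to (6.0, 9.1), a distance of √(2.1² + 1.1²) ≈ 2.4.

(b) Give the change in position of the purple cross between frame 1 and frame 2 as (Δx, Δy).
(0.5, 0.7)

The purple cross was at (8.0, 4.9) in frame 1 and (8.5, 5.6) in frame 2.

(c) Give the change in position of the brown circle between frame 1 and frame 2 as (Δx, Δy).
(-2.0, 2.0)

The brown circle was at (9.0, 3.2) in frame 1 and (7.0, 5.2) in frame 2.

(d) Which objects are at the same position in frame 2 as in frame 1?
the purple circle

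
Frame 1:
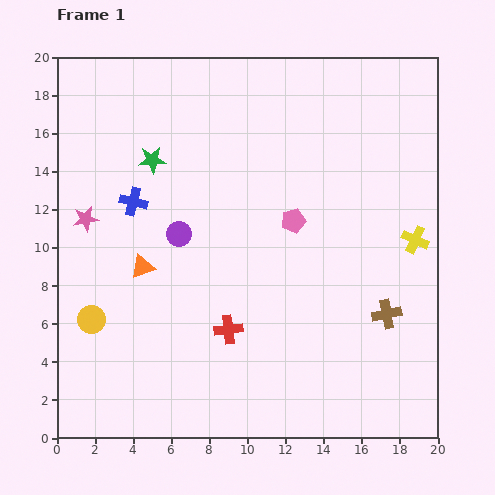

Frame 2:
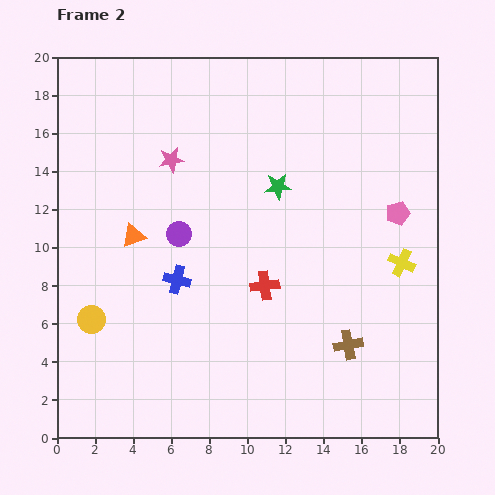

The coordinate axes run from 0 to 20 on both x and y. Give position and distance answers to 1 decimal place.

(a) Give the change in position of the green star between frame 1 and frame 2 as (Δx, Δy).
(6.6, -1.4)

The green star was at (5.0, 14.6) in frame 1 and (11.6, 13.2) in frame 2.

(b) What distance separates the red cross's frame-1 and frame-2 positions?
3.0

The red cross moved from (9.0, 5.7) to (10.9, 8.0), a distance of √(1.9² + 2.3²) ≈ 3.0.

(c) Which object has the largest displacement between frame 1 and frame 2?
the green star

(moved 6.7; next 5.5)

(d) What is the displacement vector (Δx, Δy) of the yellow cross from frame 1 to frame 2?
(-0.7, -1.2)

The yellow cross was at (18.8, 10.4) in frame 1 and (18.1, 9.2) in frame 2.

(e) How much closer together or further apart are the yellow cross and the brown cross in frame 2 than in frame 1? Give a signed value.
+0.9

Distance in frame 1: 4.2. Distance in frame 2: 5.1.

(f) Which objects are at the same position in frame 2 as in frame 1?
the purple circle, the yellow circle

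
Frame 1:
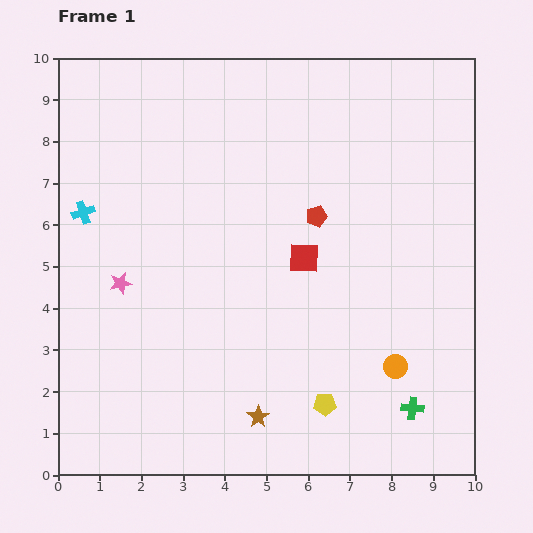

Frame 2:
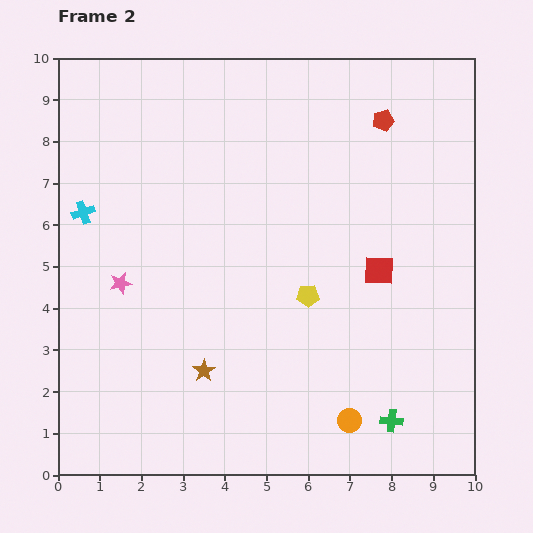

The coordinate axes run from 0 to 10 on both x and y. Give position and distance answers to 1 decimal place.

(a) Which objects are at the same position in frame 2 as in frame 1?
the pink star, the cyan cross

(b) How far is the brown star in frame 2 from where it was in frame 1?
1.7

The brown star moved from (4.8, 1.4) to (3.5, 2.5), a distance of √(1.3² + 1.1²) ≈ 1.7.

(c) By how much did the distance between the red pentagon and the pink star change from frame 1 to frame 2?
+2.4

Distance in frame 1: 5.0. Distance in frame 2: 7.4.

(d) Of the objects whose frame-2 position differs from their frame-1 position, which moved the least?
the green cross

(moved 0.6)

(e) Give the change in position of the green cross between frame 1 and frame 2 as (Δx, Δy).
(-0.5, -0.3)

The green cross was at (8.5, 1.6) in frame 1 and (8.0, 1.3) in frame 2.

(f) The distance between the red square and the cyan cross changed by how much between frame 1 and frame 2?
+1.8

Distance in frame 1: 5.4. Distance in frame 2: 7.2.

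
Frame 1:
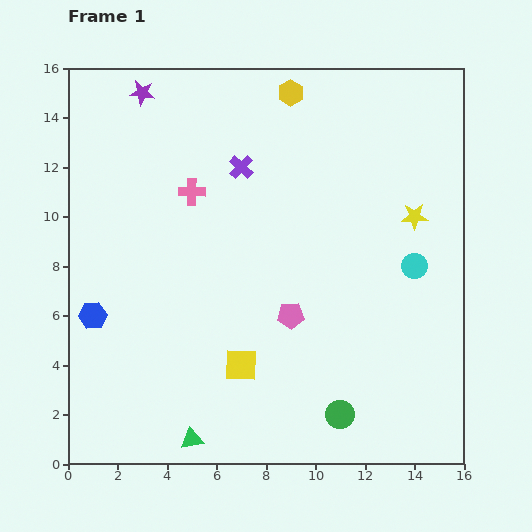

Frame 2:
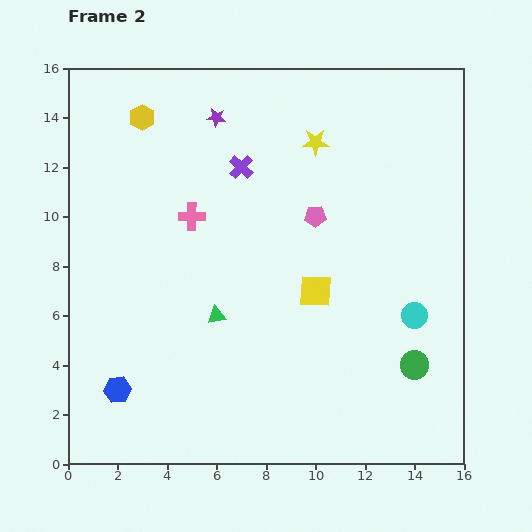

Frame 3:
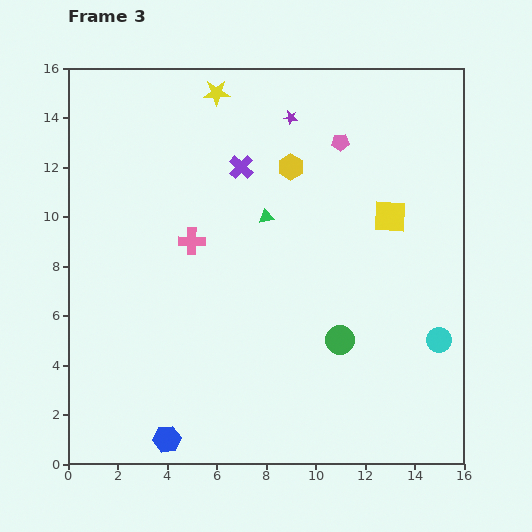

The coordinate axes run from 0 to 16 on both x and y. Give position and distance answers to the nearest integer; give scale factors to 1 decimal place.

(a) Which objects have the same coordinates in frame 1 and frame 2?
the purple cross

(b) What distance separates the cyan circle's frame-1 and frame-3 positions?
3

The cyan circle moved from (14, 8) to (15, 5), a distance of √(1² + 3²) ≈ 3.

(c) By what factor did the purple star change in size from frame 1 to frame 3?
0.6×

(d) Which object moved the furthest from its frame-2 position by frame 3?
the yellow hexagon

(moved 6; next 4)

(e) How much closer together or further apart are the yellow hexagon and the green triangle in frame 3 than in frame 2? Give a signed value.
-7

Distance in frame 2: 9. Distance in frame 3: 2.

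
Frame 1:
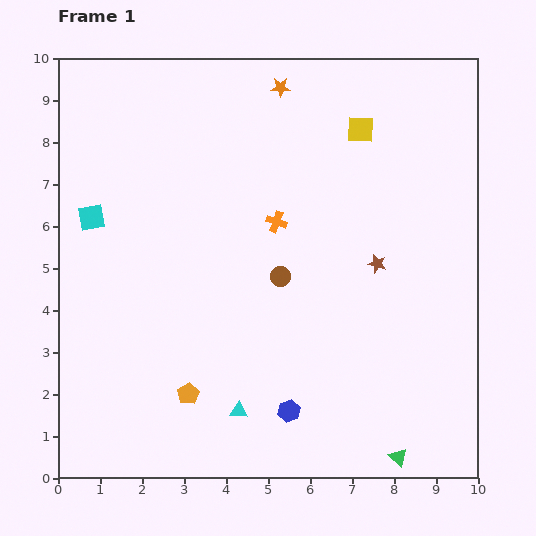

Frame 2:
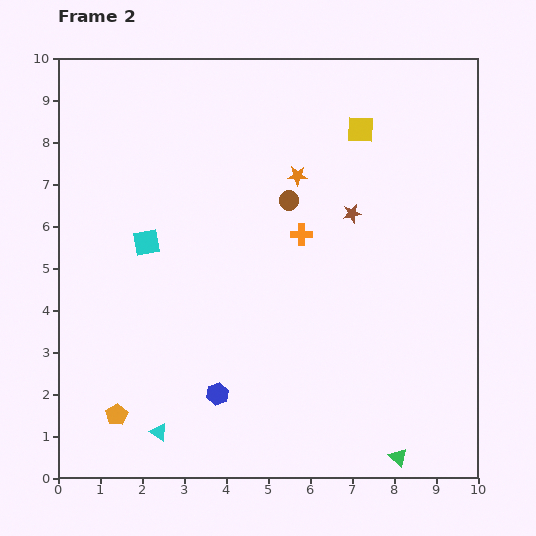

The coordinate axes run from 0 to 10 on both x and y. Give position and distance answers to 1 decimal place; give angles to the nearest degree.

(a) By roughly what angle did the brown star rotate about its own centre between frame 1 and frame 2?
26° counter-clockwise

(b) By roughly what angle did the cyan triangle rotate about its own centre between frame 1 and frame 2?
29° clockwise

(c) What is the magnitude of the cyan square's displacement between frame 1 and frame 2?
1.4

The cyan square moved from (0.8, 6.2) to (2.1, 5.6), a distance of √(1.3² + 0.6²) ≈ 1.4.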